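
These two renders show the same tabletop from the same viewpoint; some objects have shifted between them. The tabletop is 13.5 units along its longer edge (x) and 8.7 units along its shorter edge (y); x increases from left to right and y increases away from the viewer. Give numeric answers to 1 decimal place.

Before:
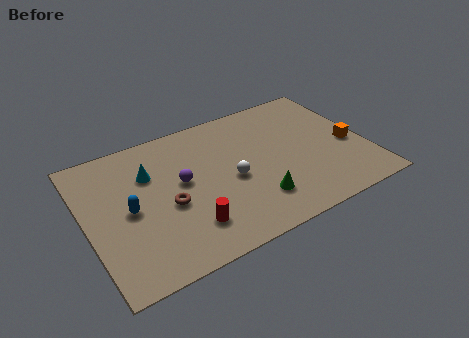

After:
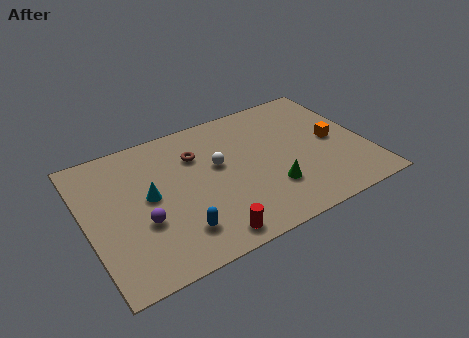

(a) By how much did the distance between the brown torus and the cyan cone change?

+0.6

They were about 2.4 units apart before and 3.0 after — 0.6 units further apart.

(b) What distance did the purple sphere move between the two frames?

2.6

The purple sphere was near (4.6, 4.8) before and (2.5, 3.2) after, so it travelled √(2.1² + 1.6²) ≈ 2.6 units.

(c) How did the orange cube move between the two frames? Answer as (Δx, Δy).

(-0.7, 0.6)

From the two frames, the orange cube sits at roughly (12.7, 3.7) before and (12.0, 4.3) after.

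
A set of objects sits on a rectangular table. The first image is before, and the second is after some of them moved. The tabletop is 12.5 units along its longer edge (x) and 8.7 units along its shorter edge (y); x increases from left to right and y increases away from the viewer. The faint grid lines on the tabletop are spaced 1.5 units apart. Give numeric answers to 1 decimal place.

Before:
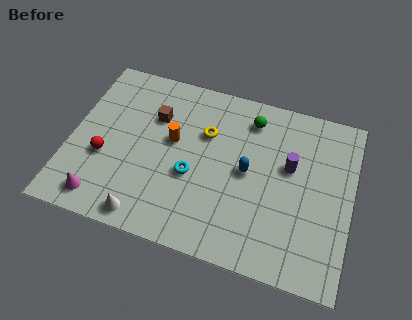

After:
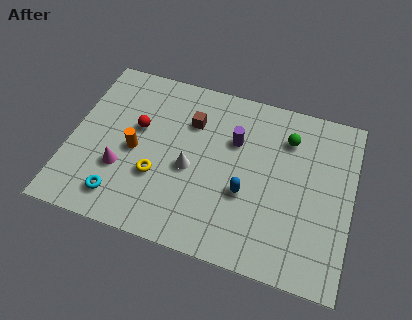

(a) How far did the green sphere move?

1.8

The green sphere was near (7.8, 7.1) before and (9.5, 6.6) after, so it travelled √(1.7² + 0.5²) ≈ 1.8 units.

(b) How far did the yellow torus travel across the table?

3.4

From (5.9, 5.8) to (4.0, 3.0), the yellow torus covered √(1.9² + 2.8²) ≈ 3.4 units.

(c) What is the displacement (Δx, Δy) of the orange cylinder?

(-1.6, -1.0)

The orange cylinder started near (4.5, 5.0) and ended near (2.9, 4.0).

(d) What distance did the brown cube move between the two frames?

1.6

The brown cube moved from about (3.6, 6.0) to (5.2, 6.2), a distance of √(1.6² + 0.2²) ≈ 1.6.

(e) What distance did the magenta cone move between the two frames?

1.8

The magenta cone was near (1.7, 1.2) before and (2.4, 2.9) after, so it travelled √(0.7² + 1.7²) ≈ 1.8 units.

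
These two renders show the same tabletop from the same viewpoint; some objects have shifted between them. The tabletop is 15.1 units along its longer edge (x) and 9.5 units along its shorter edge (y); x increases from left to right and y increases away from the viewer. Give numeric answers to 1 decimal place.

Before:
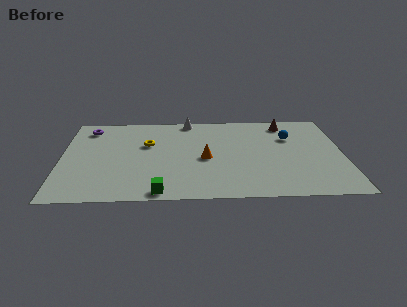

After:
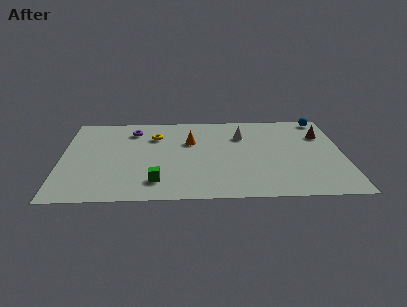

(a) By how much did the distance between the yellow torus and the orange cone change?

-1.5

The distance was about 3.5 in the first image and 2.0 in the second, so they moved 1.5 units closer together.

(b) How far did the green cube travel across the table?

1.1

From (5.3, 0.8) to (5.1, 1.9), the green cube covered √(0.2² + 1.1²) ≈ 1.1 units.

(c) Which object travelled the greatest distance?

the white cone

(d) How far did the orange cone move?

2.1

The orange cone moved from about (7.7, 4.3) to (6.9, 6.2), a distance of √(0.8² + 1.9²) ≈ 2.1.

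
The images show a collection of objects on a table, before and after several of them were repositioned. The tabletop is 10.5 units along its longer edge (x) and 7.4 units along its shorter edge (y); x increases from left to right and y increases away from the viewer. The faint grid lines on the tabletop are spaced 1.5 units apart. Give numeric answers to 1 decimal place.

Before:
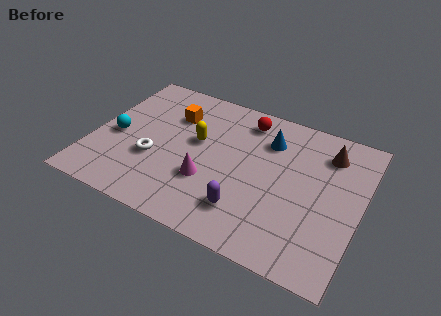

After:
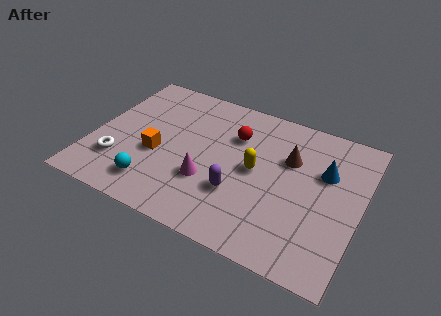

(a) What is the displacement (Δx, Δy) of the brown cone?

(-1.4, -0.9)

From the two frames, the brown cone sits at roughly (9.0, 5.8) before and (7.6, 4.9) after.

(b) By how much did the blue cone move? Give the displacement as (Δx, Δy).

(2.3, -0.7)

The blue cone was at about (6.7, 5.5) and moved to about (9.0, 4.8).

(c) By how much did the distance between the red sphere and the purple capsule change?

-1.7

Before: roughly 4.5 units apart; after: 2.8. That's 1.7 units closer together.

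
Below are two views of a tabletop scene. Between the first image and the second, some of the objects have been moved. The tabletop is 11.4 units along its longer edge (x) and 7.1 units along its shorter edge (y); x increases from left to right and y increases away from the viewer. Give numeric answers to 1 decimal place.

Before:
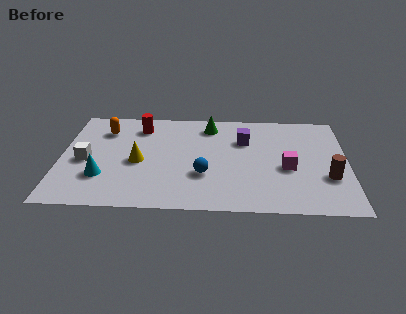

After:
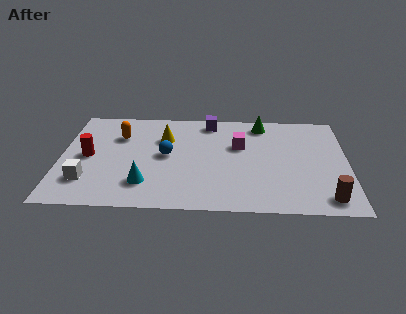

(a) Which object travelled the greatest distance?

the red cylinder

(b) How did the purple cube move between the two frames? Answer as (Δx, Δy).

(-1.4, 1.3)

The purple cube was at about (7.3, 4.9) and moved to about (5.9, 6.2).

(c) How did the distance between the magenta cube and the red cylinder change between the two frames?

-0.4

They were about 6.5 units apart before and 6.1 after — 0.4 units closer together.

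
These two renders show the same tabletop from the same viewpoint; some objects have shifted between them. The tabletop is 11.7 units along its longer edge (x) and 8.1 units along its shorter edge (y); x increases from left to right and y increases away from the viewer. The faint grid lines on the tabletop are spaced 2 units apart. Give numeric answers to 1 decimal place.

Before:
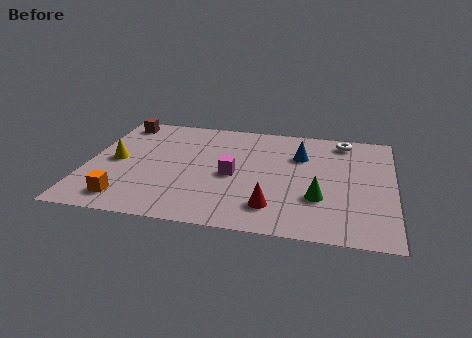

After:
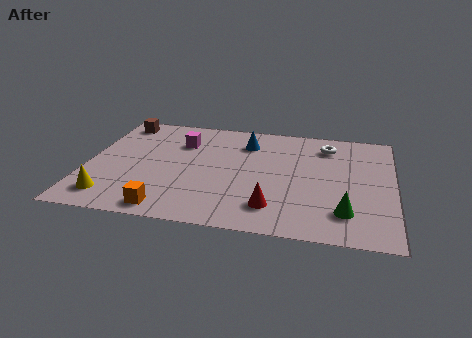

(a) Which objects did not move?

the red cone and the brown cube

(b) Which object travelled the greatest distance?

the magenta cube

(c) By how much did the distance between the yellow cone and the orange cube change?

-0.5

The distance was about 2.8 in the first image and 2.3 in the second, so they moved 0.5 units closer together.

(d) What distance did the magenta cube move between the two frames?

3.0

The magenta cube moved from about (5.6, 3.7) to (3.5, 5.8), a distance of √(2.1² + 2.1²) ≈ 3.0.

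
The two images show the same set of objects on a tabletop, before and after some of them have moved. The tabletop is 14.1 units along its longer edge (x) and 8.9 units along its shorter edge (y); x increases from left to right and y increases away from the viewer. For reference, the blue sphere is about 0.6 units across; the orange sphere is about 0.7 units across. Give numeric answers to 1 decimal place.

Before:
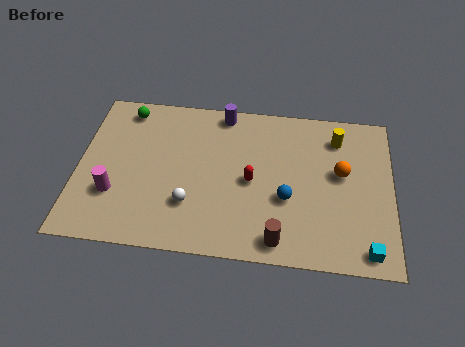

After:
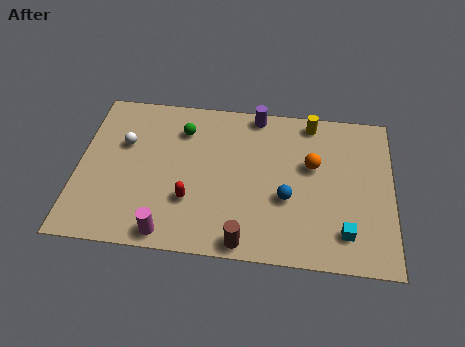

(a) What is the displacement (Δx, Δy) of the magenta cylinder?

(2.5, -1.9)

From the two frames, the magenta cylinder sits at roughly (1.7, 2.8) before and (4.2, 0.9) after.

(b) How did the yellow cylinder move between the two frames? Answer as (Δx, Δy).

(-1.2, 0.8)

The yellow cylinder started near (11.6, 7.1) and ended near (10.4, 7.9).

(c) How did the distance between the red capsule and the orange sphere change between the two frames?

+1.9

The distance was about 4.1 in the first image and 6.0 in the second, so they moved 1.9 units further apart.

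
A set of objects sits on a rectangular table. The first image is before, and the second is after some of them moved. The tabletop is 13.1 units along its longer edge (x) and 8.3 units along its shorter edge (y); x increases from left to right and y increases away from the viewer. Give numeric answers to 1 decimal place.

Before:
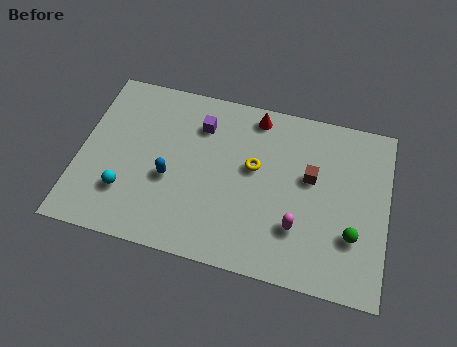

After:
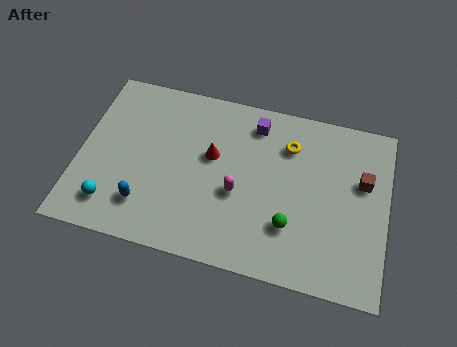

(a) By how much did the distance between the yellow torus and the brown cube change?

+1.0

The distance was about 2.4 in the first image and 3.4 in the second, so they moved 1.0 units further apart.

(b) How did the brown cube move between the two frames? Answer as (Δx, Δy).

(2.2, 0.3)

The brown cube was at about (9.8, 4.9) and moved to about (12.0, 5.2).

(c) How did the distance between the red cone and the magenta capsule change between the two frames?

-3.4

The distance was about 5.3 in the first image and 1.9 in the second, so they moved 3.4 units closer together.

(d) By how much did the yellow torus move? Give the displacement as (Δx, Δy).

(1.4, 1.4)

The yellow torus started near (7.4, 4.8) and ended near (8.8, 6.2).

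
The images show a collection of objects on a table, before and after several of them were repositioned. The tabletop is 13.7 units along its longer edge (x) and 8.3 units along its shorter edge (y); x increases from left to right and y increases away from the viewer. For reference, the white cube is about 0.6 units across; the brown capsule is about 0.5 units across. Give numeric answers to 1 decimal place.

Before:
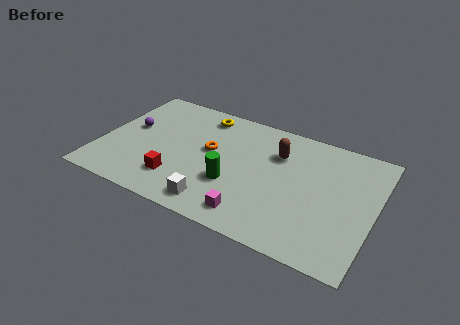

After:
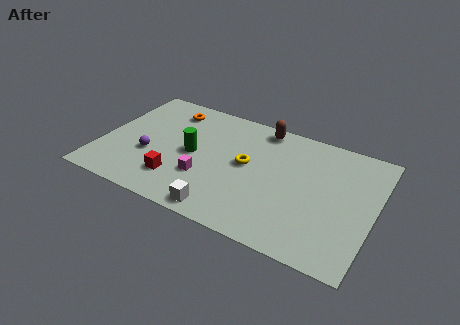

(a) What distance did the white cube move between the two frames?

0.5

The white cube was near (6.2, 1.2) before and (6.6, 0.9) after, so it travelled √(0.4² + 0.3²) ≈ 0.5 units.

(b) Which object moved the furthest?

the yellow torus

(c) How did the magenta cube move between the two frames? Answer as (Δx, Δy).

(-2.6, 1.4)

From the two frames, the magenta cube sits at roughly (8.0, 1.3) before and (5.4, 2.7) after.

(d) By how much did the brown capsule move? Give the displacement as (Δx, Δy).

(-1.0, 1.5)

The brown capsule was at about (8.7, 5.9) and moved to about (7.7, 7.4).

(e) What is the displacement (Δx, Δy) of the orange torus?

(-2.4, 2.1)

The orange torus was at about (5.4, 4.7) and moved to about (3.0, 6.8).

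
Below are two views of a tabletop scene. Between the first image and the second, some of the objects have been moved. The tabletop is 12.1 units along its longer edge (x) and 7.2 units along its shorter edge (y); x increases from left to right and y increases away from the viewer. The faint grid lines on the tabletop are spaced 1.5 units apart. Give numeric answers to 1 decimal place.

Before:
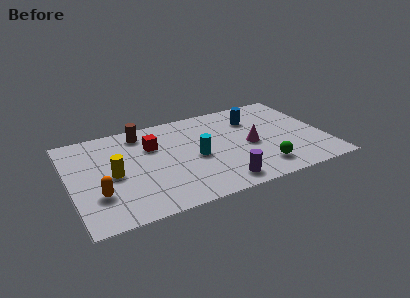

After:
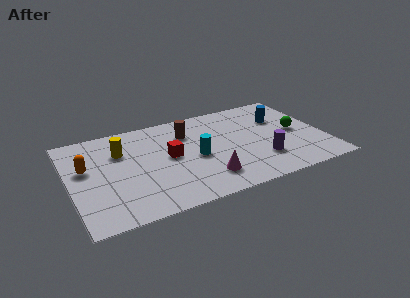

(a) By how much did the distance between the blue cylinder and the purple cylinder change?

-1.6

The distance was about 4.8 in the first image and 3.2 in the second, so they moved 1.6 units closer together.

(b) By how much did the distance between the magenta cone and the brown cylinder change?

-1.9

They were about 5.6 units apart before and 3.7 after — 1.9 units closer together.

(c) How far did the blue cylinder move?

1.4

From (8.9, 5.3) to (10.2, 4.9), the blue cylinder covered √(1.3² + 0.4²) ≈ 1.4 units.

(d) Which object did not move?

the cyan cylinder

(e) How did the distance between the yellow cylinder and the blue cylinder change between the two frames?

+0.5

They were about 7.2 units apart before and 7.7 after — 0.5 units further apart.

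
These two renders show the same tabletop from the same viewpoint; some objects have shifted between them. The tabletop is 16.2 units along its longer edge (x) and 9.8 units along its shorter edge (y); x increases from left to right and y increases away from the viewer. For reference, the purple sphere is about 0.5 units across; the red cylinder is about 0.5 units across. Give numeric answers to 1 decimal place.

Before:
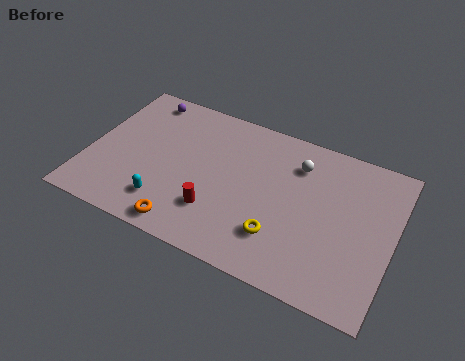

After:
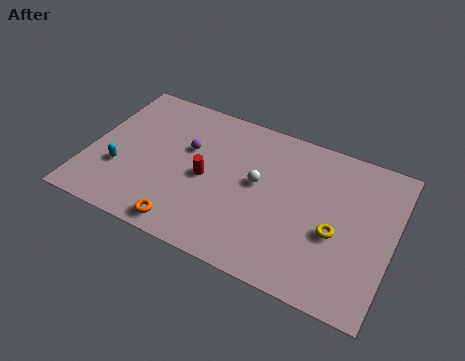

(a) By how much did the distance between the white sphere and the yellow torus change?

-0.4

The distance was about 4.9 in the first image and 4.5 in the second, so they moved 0.4 units closer together.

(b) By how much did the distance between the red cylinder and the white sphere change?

-3.3

The distance was about 6.1 in the first image and 2.8 in the second, so they moved 3.3 units closer together.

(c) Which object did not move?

the orange torus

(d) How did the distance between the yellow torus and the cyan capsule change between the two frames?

+5.5

The distance was about 6.0 in the first image and 11.5 in the second, so they moved 5.5 units further apart.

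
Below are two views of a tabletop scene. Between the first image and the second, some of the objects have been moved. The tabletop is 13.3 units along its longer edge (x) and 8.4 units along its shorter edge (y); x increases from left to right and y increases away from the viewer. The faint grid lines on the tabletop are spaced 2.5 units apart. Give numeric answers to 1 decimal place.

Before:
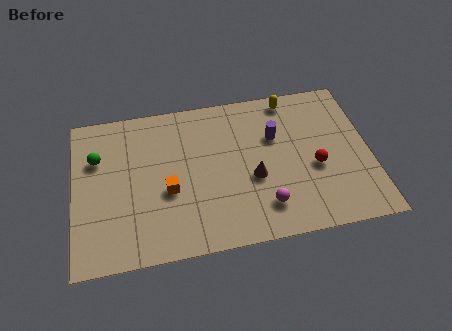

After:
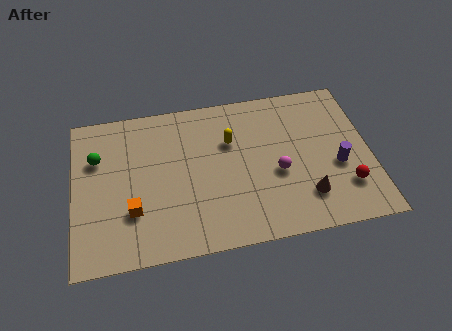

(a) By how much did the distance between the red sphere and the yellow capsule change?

+1.9

They were about 4.1 units apart before and 6.0 after — 1.9 units further apart.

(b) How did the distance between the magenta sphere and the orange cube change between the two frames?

+2.1

They were about 4.5 units apart before and 6.6 after — 2.1 units further apart.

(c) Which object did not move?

the green sphere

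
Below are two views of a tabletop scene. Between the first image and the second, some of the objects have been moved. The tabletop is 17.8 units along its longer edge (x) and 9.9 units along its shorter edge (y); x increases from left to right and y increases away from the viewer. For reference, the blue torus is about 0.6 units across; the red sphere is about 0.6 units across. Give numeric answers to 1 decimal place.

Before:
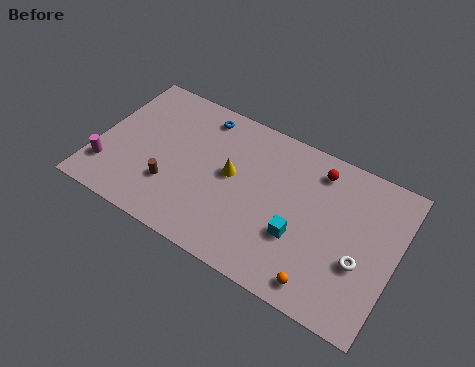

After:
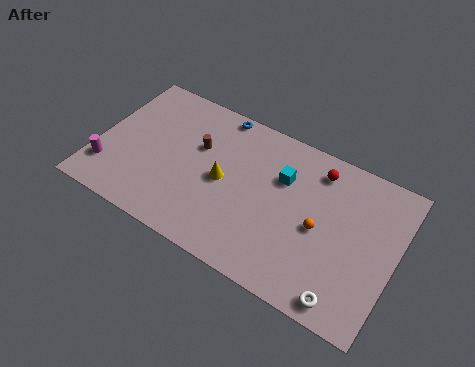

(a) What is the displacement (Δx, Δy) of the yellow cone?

(-0.4, -0.6)

The yellow cone was at about (8.0, 5.4) and moved to about (7.6, 4.8).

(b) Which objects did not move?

the red sphere and the magenta cylinder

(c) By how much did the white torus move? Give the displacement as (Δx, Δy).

(-0.5, -2.6)

The white torus was at about (15.9, 3.7) and moved to about (15.4, 1.1).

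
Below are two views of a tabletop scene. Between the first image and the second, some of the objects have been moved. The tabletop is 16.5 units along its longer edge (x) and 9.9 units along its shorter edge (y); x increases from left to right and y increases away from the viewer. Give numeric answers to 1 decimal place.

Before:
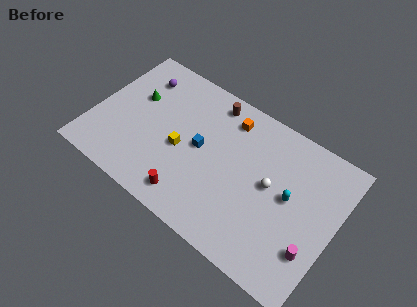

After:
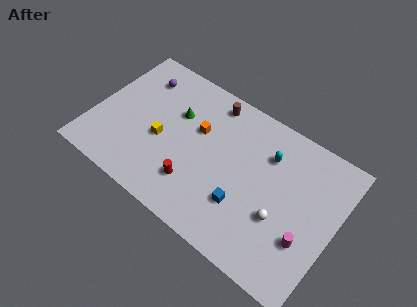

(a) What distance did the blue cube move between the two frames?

4.0

From (7.3, 5.1) to (10.7, 3.0), the blue cube covered √(3.4² + 2.1²) ≈ 4.0 units.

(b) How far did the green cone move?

2.8

The green cone was near (2.5, 6.2) before and (5.3, 6.5) after, so it travelled √(2.8² + 0.3²) ≈ 2.8 units.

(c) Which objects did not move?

the brown cylinder and the purple sphere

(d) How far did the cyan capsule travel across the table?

2.6

The cyan capsule was near (13.4, 5.3) before and (11.6, 7.2) after, so it travelled √(1.8² + 1.9²) ≈ 2.6 units.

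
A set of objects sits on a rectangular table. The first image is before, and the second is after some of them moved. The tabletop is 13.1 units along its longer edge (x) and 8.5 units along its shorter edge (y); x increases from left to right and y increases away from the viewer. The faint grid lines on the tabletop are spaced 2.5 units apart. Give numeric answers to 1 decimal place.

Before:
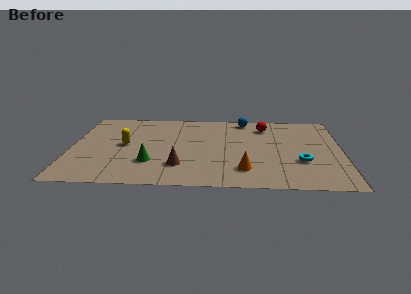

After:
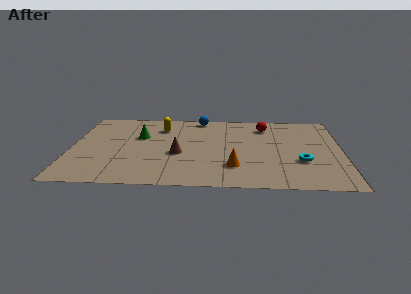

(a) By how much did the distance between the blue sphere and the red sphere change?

+2.0

They were about 1.3 units apart before and 3.3 after — 2.0 units further apart.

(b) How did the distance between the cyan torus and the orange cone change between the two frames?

+0.4

The distance was about 2.9 in the first image and 3.3 in the second, so they moved 0.4 units further apart.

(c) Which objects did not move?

the cyan torus and the red sphere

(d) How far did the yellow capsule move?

2.7

The yellow capsule was near (2.6, 4.4) before and (4.3, 6.5) after, so it travelled √(1.7² + 2.1²) ≈ 2.7 units.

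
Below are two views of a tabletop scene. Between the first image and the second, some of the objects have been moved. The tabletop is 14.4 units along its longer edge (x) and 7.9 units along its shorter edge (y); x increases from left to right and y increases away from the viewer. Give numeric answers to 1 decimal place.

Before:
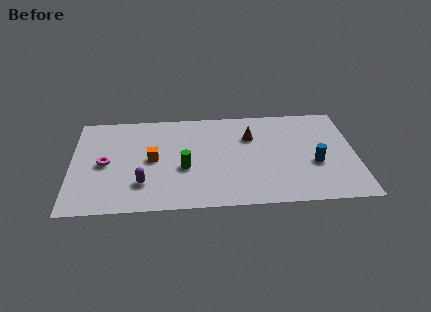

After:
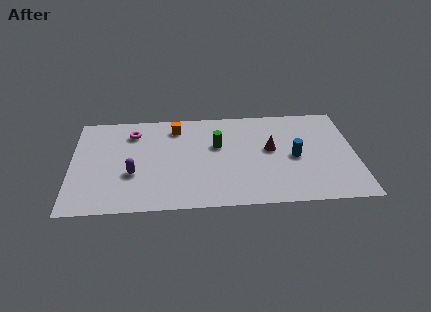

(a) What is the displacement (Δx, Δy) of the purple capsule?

(-0.5, 0.8)

The purple capsule was at about (3.6, 2.1) and moved to about (3.1, 2.9).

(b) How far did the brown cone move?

1.5

From (9.1, 5.5) to (10.1, 4.4), the brown cone covered √(1.0² + 1.1²) ≈ 1.5 units.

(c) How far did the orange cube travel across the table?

2.8

The orange cube moved from about (4.1, 4.0) to (5.3, 6.5), a distance of √(1.2² + 2.5²) ≈ 2.8.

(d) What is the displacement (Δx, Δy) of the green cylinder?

(1.7, 1.7)

The green cylinder started near (5.7, 3.2) and ended near (7.4, 4.9).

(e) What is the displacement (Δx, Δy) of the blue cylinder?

(-1.0, 0.6)

The blue cylinder started near (12.3, 3.1) and ended near (11.3, 3.7).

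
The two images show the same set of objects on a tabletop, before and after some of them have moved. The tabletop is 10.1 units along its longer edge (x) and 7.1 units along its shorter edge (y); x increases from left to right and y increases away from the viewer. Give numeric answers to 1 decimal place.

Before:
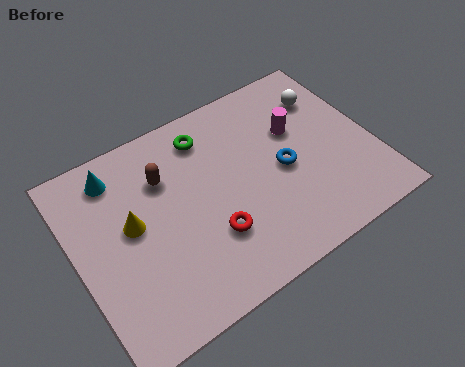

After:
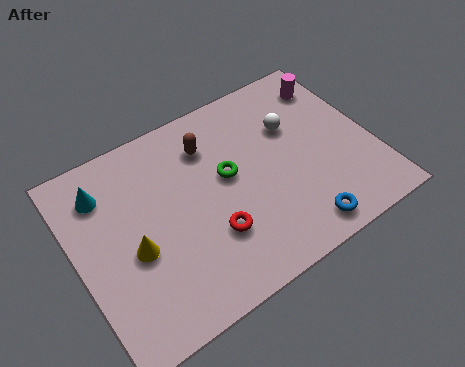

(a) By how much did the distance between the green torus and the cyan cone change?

+1.2

Before: roughly 3.1 units apart; after: 4.3. That's 1.2 units further apart.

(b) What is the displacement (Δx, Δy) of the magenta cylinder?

(1.5, 1.2)

The magenta cylinder started near (7.7, 4.5) and ended near (9.2, 5.7).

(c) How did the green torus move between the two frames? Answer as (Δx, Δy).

(0.4, -1.8)

The green torus started near (4.8, 5.8) and ended near (5.2, 4.0).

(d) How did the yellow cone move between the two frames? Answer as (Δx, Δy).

(-0.1, -0.9)

From the two frames, the yellow cone sits at roughly (1.9, 3.9) before and (1.8, 3.0) after.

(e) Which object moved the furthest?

the blue torus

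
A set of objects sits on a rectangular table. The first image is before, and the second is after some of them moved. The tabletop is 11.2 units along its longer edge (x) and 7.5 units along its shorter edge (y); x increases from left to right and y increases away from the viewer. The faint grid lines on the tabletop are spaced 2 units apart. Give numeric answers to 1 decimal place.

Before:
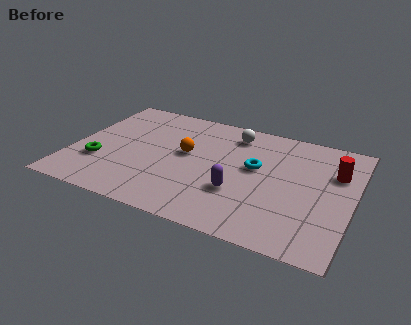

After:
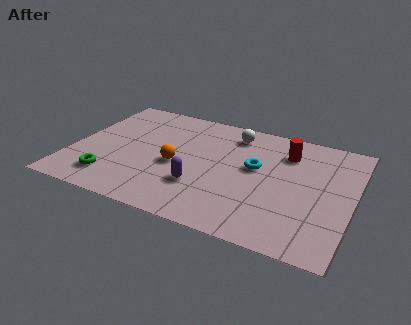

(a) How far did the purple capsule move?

1.5

The purple capsule was near (6.8, 2.5) before and (5.3, 2.3) after, so it travelled √(1.5² + 0.2²) ≈ 1.5 units.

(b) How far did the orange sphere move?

0.9

The orange sphere was near (4.5, 4.2) before and (4.2, 3.3) after, so it travelled √(0.3² + 0.9²) ≈ 0.9 units.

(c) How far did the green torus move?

1.1

From (1.2, 2.4) to (1.8, 1.5), the green torus covered √(0.6² + 0.9²) ≈ 1.1 units.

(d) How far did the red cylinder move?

2.1

From (10.4, 5.1) to (8.4, 5.7), the red cylinder covered √(2.0² + 0.6²) ≈ 2.1 units.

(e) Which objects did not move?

the white sphere and the cyan torus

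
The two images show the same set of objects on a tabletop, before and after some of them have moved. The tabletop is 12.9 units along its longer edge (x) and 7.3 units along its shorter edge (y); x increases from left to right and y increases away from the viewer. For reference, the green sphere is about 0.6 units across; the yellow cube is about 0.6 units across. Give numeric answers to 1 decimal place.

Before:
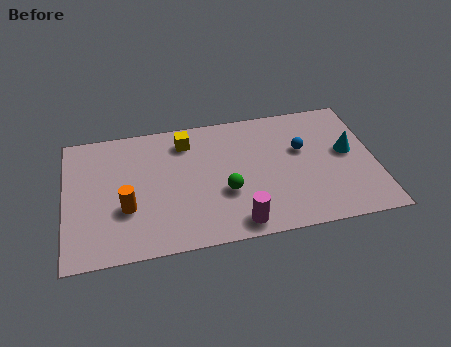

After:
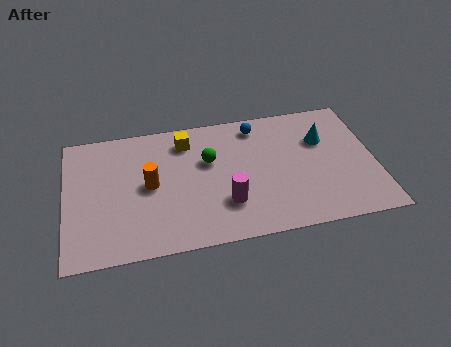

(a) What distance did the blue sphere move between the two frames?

2.5

From (9.9, 4.5) to (8.1, 6.2), the blue sphere covered √(1.8² + 1.7²) ≈ 2.5 units.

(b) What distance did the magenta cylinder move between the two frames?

1.3

The magenta cylinder was near (7.0, 0.9) before and (6.6, 2.1) after, so it travelled √(0.4² + 1.2²) ≈ 1.3 units.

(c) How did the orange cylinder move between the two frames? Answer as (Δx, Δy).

(1.0, 1.1)

The orange cylinder was at about (2.5, 2.6) and moved to about (3.5, 3.7).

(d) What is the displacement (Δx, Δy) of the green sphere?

(-0.6, 1.9)

The green sphere started near (6.6, 2.7) and ended near (6.0, 4.6).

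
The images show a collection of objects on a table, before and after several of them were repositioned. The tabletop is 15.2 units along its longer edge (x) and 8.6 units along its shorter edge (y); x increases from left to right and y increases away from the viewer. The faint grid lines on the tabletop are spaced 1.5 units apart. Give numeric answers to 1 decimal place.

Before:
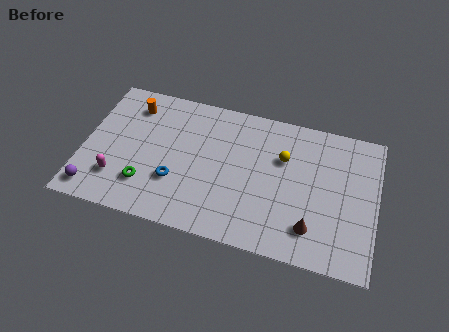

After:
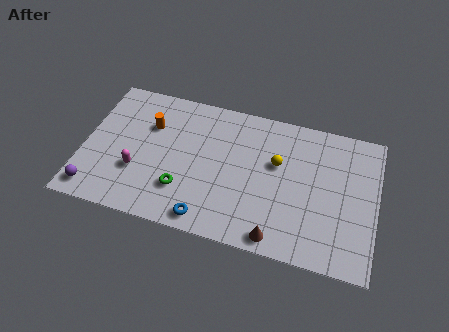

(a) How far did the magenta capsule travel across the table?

1.2

From (1.9, 2.2) to (2.9, 2.9), the magenta capsule covered √(1.0² + 0.7²) ≈ 1.2 units.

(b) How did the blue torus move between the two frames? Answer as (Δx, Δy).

(1.8, -1.8)

The blue torus was at about (4.9, 2.8) and moved to about (6.7, 1.0).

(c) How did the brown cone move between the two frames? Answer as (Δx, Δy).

(-1.7, -1.0)

From the two frames, the brown cone sits at roughly (12.0, 1.9) before and (10.3, 0.9) after.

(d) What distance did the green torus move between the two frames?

1.9

From (3.4, 2.2) to (5.3, 2.4), the green torus covered √(1.9² + 0.2²) ≈ 1.9 units.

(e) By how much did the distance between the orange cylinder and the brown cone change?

-2.3

They were about 10.9 units apart before and 8.6 after — 2.3 units closer together.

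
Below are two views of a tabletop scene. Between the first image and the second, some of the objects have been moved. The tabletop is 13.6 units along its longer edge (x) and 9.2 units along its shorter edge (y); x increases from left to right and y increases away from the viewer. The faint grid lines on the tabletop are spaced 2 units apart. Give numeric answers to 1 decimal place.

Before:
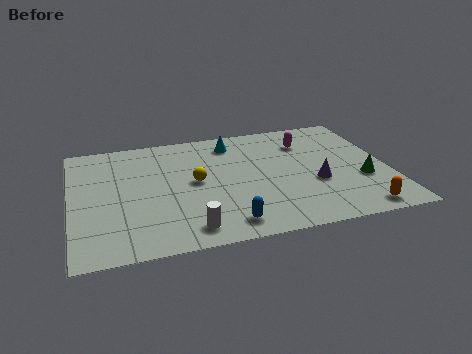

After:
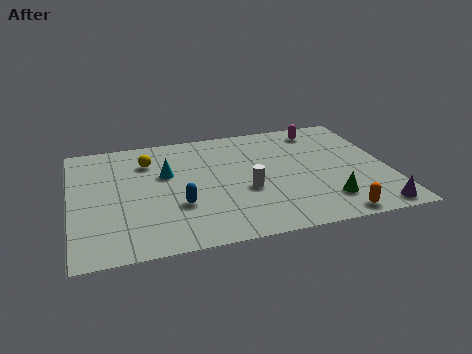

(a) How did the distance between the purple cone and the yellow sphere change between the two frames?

+5.7

The distance was about 5.3 in the first image and 11.0 in the second, so they moved 5.7 units further apart.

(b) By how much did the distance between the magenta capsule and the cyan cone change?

+3.9

Before: roughly 3.3 units apart; after: 7.2. That's 3.9 units further apart.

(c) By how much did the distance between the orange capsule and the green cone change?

-1.1

They were about 2.3 units apart before and 1.2 after — 1.1 units closer together.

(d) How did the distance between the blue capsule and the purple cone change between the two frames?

+3.8

Before: roughly 4.6 units apart; after: 8.4. That's 3.8 units further apart.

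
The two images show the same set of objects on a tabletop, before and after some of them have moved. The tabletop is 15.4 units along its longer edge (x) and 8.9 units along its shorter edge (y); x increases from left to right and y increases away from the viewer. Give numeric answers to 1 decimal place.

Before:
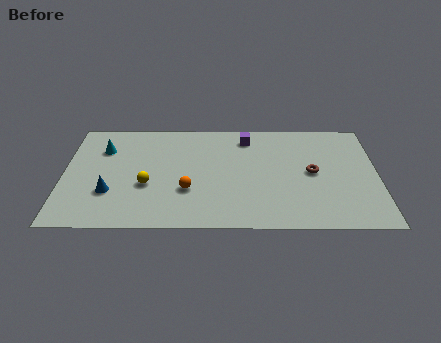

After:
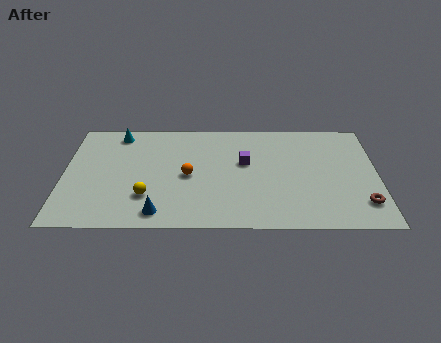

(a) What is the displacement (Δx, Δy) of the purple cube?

(-0.1, -2.1)

From the two frames, the purple cube sits at roughly (9.0, 7.4) before and (8.9, 5.3) after.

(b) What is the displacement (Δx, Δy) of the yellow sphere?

(0.0, -0.9)

The yellow sphere was at about (4.1, 3.4) and moved to about (4.1, 2.5).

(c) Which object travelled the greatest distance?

the brown torus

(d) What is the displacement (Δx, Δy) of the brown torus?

(2.4, -2.5)

The brown torus was at about (12.2, 4.5) and moved to about (14.6, 2.0).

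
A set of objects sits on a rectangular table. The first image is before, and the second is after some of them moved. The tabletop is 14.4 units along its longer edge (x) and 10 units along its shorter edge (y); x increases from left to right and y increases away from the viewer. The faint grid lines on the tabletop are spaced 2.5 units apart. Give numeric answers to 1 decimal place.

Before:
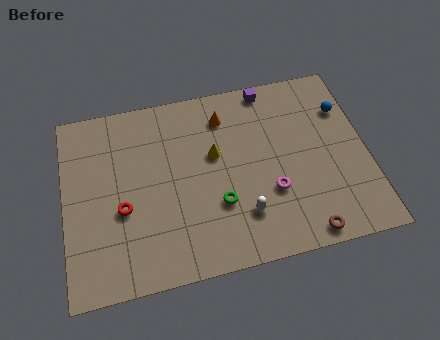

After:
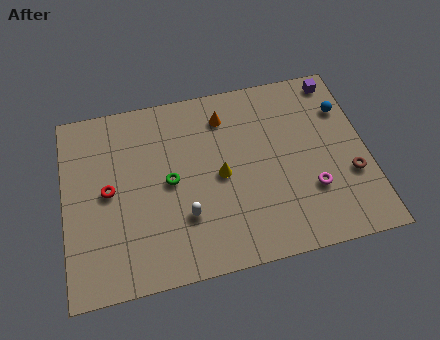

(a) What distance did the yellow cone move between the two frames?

1.2

The yellow cone moved from about (7.2, 6.0) to (7.4, 4.8), a distance of √(0.2² + 1.2²) ≈ 1.2.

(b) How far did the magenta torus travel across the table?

1.9

From (9.7, 3.4) to (11.6, 3.1), the magenta torus covered √(1.9² + 0.3²) ≈ 1.9 units.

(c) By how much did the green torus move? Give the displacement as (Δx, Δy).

(-2.2, 1.7)

The green torus was at about (7.2, 3.3) and moved to about (5.0, 5.0).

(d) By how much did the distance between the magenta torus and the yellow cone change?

+0.9

Before: roughly 3.6 units apart; after: 4.5. That's 0.9 units further apart.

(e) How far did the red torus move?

1.3

The red torus was near (2.7, 4.0) before and (2.1, 5.1) after, so it travelled √(0.6² + 1.1²) ≈ 1.3 units.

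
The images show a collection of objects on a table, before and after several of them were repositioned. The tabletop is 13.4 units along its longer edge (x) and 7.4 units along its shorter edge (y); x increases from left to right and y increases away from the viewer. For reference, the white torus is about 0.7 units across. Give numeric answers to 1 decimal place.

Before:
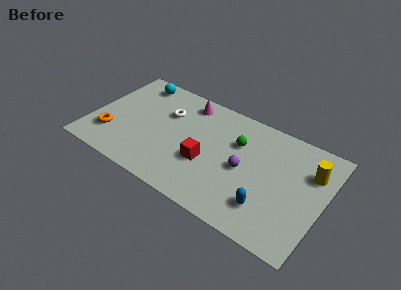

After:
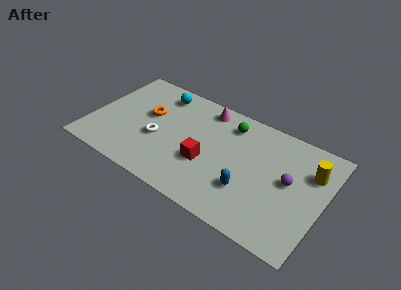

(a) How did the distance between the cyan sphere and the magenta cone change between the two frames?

-0.4

They were about 3.1 units apart before and 2.7 after — 0.4 units closer together.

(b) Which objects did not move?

the yellow cylinder and the red cube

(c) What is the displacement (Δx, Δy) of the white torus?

(-0.2, -2.0)

The white torus was at about (4.1, 5.0) and moved to about (3.9, 3.0).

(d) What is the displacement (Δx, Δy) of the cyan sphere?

(1.5, -0.2)

The cyan sphere started near (2.0, 6.4) and ended near (3.5, 6.2).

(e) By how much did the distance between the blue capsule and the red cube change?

-1.3

They were about 3.8 units apart before and 2.5 after — 1.3 units closer together.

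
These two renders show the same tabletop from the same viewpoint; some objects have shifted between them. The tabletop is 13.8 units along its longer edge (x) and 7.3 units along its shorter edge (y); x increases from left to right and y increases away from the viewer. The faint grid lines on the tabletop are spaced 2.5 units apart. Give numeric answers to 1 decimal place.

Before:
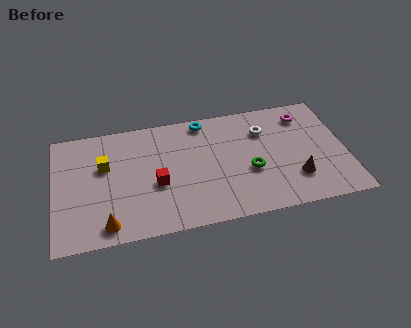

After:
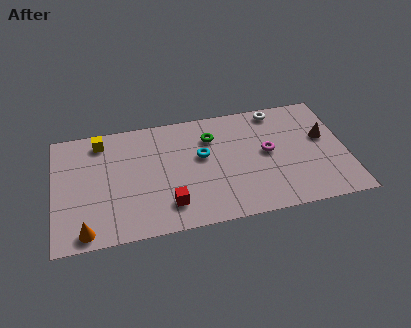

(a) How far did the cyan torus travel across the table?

2.2

The cyan torus was near (7.2, 6.5) before and (7.0, 4.3) after, so it travelled √(0.2² + 2.2²) ≈ 2.2 units.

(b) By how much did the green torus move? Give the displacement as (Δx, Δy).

(-1.7, 2.5)

From the two frames, the green torus sits at roughly (9.2, 2.9) before and (7.5, 5.4) after.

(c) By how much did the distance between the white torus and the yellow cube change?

+0.8

Before: roughly 7.6 units apart; after: 8.4. That's 0.8 units further apart.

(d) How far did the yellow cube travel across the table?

1.6

The yellow cube moved from about (2.4, 4.6) to (2.3, 6.2), a distance of √(0.1² + 1.6²) ≈ 1.6.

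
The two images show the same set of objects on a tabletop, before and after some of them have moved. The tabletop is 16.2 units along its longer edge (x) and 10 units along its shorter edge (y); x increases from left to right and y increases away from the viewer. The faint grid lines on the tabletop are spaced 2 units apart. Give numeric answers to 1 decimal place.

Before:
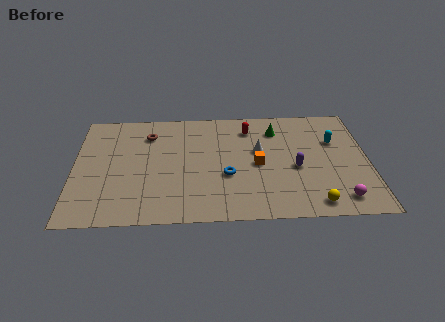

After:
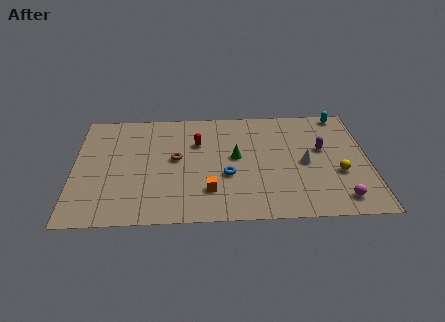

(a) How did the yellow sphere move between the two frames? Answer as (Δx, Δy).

(1.4, 2.5)

From the two frames, the yellow sphere sits at roughly (13.1, 1.2) before and (14.5, 3.7) after.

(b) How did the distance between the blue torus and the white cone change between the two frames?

+1.6

The distance was about 2.8 in the first image and 4.4 in the second, so they moved 1.6 units further apart.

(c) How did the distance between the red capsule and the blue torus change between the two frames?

-1.0

They were about 4.4 units apart before and 3.4 after — 1.0 units closer together.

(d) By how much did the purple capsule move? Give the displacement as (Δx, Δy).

(1.5, 1.6)

The purple capsule was at about (12.2, 4.3) and moved to about (13.7, 5.9).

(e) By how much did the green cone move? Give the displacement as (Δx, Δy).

(-2.3, -2.4)

The green cone started near (11.2, 7.8) and ended near (8.9, 5.4).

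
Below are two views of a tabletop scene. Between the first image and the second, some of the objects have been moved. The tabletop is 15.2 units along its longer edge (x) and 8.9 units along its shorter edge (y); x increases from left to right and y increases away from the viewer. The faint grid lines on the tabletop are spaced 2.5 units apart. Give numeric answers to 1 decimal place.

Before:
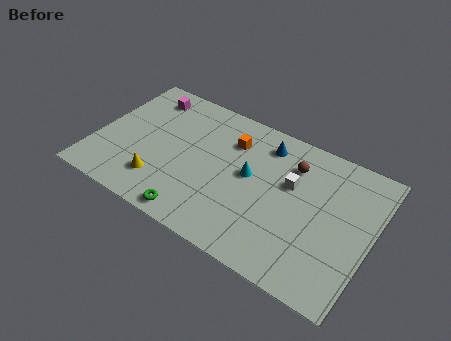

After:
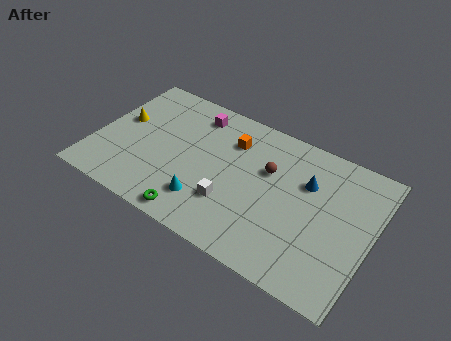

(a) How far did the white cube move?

4.0

The white cube was near (10.7, 5.5) before and (7.8, 2.7) after, so it travelled √(2.9² + 2.8²) ≈ 4.0 units.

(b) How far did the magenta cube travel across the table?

2.8

From (2.2, 7.4) to (5.0, 7.4), the magenta cube covered √(2.8² + 0.0²) ≈ 2.8 units.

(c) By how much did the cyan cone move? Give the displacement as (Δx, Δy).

(-2.0, -2.8)

The cyan cone was at about (8.5, 4.9) and moved to about (6.5, 2.1).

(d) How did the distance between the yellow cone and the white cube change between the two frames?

-0.6

They were about 7.6 units apart before and 7.0 after — 0.6 units closer together.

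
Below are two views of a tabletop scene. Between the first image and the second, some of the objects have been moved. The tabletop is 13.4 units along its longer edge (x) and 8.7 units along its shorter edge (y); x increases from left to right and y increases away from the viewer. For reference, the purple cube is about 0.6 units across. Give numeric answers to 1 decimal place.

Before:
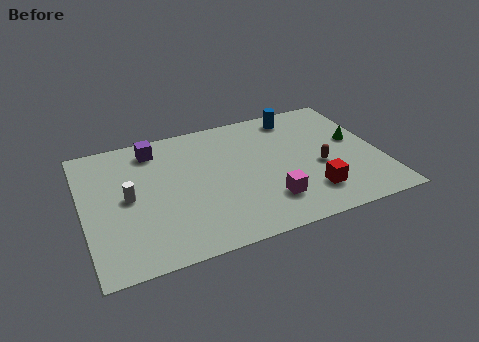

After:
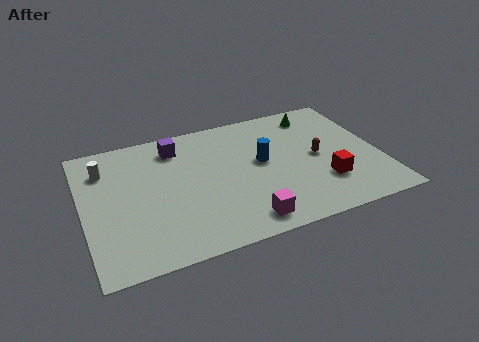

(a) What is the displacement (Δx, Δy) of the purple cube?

(1.0, -0.2)

The purple cube was at about (3.4, 7.3) and moved to about (4.4, 7.1).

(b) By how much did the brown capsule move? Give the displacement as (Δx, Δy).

(0.0, 0.7)

From the two frames, the brown capsule sits at roughly (10.6, 3.6) before and (10.6, 4.3) after.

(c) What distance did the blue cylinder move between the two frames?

3.3

From (10.0, 7.5) to (8.1, 4.8), the blue cylinder covered √(1.9² + 2.7²) ≈ 3.3 units.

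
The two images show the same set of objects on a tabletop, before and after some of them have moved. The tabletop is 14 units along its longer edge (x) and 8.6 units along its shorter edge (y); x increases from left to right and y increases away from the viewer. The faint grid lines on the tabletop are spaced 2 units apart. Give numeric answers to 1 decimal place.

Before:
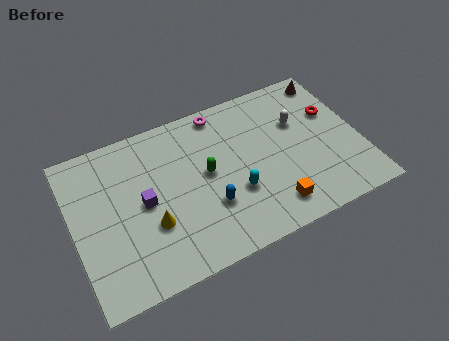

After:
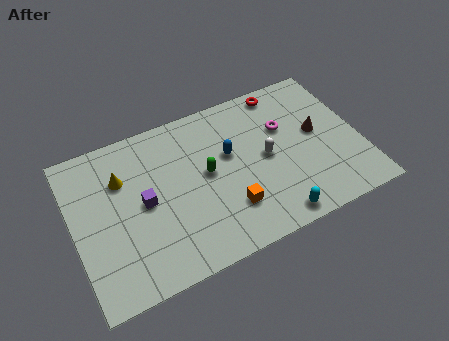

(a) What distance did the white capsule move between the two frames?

2.2

The white capsule was near (11.2, 5.6) before and (9.4, 4.3) after, so it travelled √(1.8² + 1.3²) ≈ 2.2 units.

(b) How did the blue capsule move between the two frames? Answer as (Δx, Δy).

(1.3, 2.4)

The blue capsule started near (6.4, 2.8) and ended near (7.7, 5.2).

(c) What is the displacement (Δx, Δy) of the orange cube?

(-2.0, 0.8)

The orange cube was at about (9.3, 1.5) and moved to about (7.3, 2.3).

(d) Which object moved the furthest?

the magenta torus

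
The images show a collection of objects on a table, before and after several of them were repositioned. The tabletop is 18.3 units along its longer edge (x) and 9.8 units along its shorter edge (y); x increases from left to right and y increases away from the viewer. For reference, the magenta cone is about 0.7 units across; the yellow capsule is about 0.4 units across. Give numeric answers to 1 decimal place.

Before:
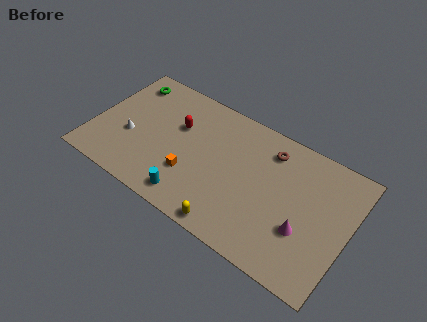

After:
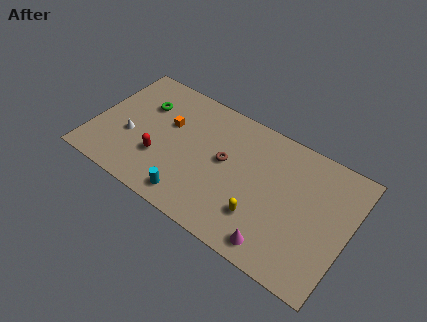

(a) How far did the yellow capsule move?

2.5

The yellow capsule moved from about (10.6, 0.9) to (12.4, 2.7), a distance of √(1.8² + 1.8²) ≈ 2.5.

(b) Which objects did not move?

the cyan cylinder and the white cone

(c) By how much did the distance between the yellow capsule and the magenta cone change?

-3.4

They were about 5.4 units apart before and 2.0 after — 3.4 units closer together.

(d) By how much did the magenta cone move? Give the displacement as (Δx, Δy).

(-1.6, -2.1)

The magenta cone started near (15.4, 3.4) and ended near (13.8, 1.3).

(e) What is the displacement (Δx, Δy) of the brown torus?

(-2.9, -2.5)

From the two frames, the brown torus sits at roughly (12.3, 7.9) before and (9.4, 5.4) after.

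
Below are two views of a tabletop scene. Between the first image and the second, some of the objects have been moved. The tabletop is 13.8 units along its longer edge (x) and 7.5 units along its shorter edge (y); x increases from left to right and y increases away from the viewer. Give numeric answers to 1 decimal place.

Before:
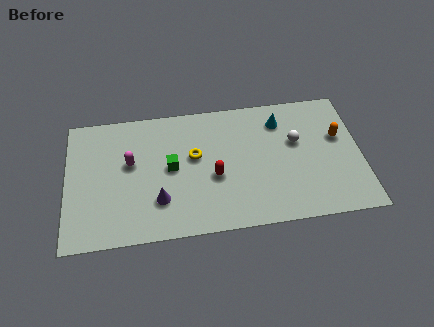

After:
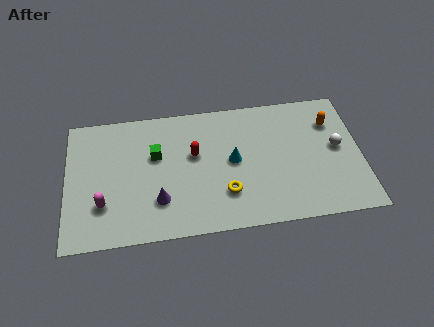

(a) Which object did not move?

the purple cone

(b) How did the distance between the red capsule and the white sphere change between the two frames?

+2.5

The distance was about 4.2 in the first image and 6.7 in the second, so they moved 2.5 units further apart.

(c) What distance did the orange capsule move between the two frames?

0.9

From (12.8, 4.6) to (12.5, 5.5), the orange capsule covered √(0.3² + 0.9²) ≈ 0.9 units.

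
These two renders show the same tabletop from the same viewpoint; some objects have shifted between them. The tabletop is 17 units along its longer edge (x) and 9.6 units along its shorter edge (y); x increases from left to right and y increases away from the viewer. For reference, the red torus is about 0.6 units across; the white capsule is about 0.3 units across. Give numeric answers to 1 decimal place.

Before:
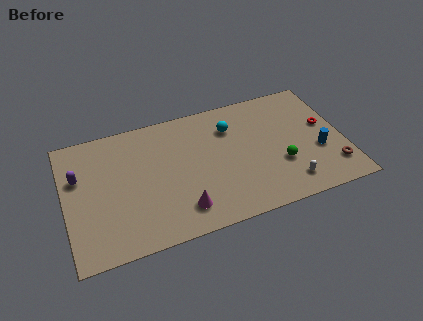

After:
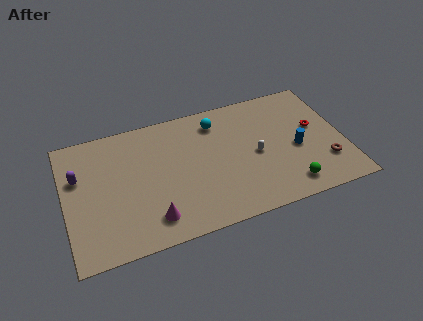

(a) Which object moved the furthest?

the white capsule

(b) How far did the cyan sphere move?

1.1

The cyan sphere moved from about (10.3, 7.1) to (9.5, 7.8), a distance of √(0.8² + 0.7²) ≈ 1.1.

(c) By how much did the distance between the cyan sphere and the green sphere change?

+2.7

Before: roughly 4.7 units apart; after: 7.4. That's 2.7 units further apart.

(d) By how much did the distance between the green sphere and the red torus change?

+0.8

Before: roughly 3.7 units apart; after: 4.5. That's 0.8 units further apart.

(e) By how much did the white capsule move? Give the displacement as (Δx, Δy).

(-1.7, 2.8)

The white capsule was at about (13.3, 1.7) and moved to about (11.6, 4.5).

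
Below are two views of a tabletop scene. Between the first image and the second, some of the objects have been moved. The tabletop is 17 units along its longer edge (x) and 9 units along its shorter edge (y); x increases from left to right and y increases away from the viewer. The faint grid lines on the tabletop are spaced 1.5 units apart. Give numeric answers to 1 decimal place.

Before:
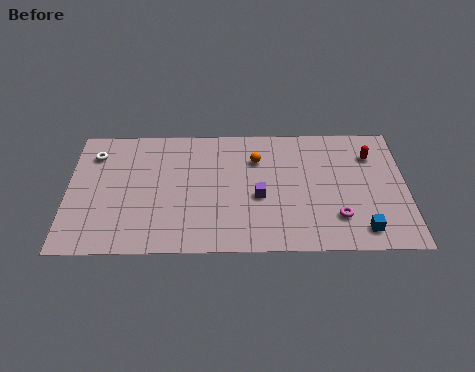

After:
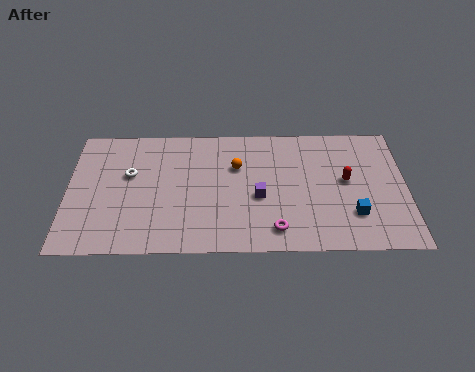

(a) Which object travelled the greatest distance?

the magenta torus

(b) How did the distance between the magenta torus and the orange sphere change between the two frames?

-0.9

Before: roughly 5.8 units apart; after: 4.9. That's 0.9 units closer together.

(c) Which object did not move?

the purple cube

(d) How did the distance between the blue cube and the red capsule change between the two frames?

-2.9

The distance was about 5.3 in the first image and 2.4 in the second, so they moved 2.9 units closer together.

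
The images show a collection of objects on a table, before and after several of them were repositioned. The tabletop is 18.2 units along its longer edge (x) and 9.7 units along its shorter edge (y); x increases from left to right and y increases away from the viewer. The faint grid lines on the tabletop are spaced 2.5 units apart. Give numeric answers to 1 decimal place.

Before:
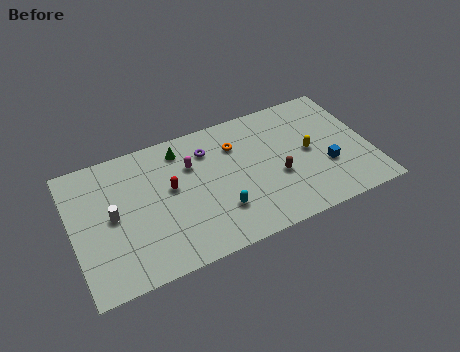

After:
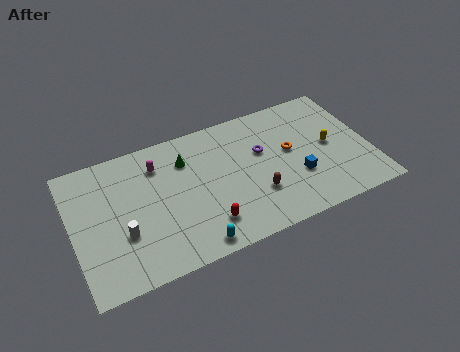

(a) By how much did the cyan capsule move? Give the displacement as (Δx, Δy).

(-1.8, -1.7)

The cyan capsule started near (8.7, 2.7) and ended near (6.9, 1.0).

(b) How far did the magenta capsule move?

2.2

From (7.4, 6.7) to (5.4, 7.5), the magenta capsule covered √(2.0² + 0.8²) ≈ 2.2 units.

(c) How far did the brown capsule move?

1.6

The brown capsule moved from about (12.4, 3.8) to (11.0, 3.0), a distance of √(1.4² + 0.8²) ≈ 1.6.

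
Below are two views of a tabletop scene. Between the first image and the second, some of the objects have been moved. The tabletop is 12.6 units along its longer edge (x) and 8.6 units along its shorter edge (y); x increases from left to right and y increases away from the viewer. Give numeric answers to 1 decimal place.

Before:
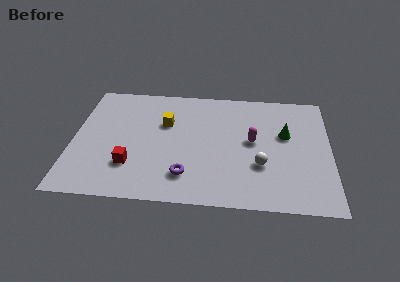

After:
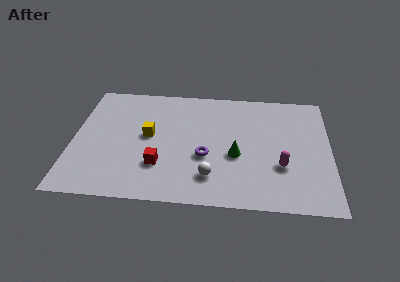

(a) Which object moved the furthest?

the green cone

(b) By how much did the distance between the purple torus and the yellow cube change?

-0.8

They were about 3.9 units apart before and 3.1 after — 0.8 units closer together.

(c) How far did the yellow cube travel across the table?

1.3

From (4.5, 5.6) to (3.7, 4.6), the yellow cube covered √(0.8² + 1.0²) ≈ 1.3 units.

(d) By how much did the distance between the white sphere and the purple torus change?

-2.3

Before: roughly 3.7 units apart; after: 1.4. That's 2.3 units closer together.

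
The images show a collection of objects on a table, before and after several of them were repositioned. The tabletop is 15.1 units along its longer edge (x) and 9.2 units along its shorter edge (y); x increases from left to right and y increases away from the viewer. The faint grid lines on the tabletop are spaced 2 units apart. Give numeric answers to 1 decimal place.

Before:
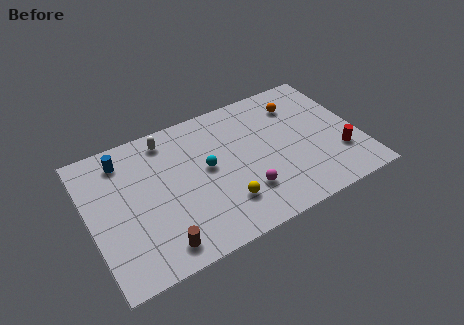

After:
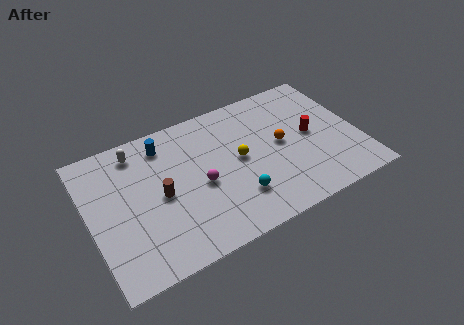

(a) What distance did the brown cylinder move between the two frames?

3.1

From (3.4, 1.3) to (3.9, 4.4), the brown cylinder covered √(0.5² + 3.1²) ≈ 3.1 units.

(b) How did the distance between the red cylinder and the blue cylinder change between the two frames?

-4.1

Before: roughly 12.6 units apart; after: 8.5. That's 4.1 units closer together.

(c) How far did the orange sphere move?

2.6

The orange sphere was near (12.1, 7.1) before and (10.8, 4.8) after, so it travelled √(1.3² + 2.3²) ≈ 2.6 units.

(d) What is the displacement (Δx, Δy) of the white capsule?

(-1.7, -0.1)

From the two frames, the white capsule sits at roughly (4.7, 7.9) before and (3.0, 7.8) after.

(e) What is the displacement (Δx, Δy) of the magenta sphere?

(-2.3, 1.6)

The magenta sphere was at about (8.4, 2.5) and moved to about (6.1, 4.1).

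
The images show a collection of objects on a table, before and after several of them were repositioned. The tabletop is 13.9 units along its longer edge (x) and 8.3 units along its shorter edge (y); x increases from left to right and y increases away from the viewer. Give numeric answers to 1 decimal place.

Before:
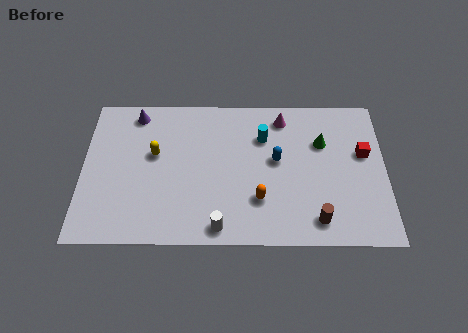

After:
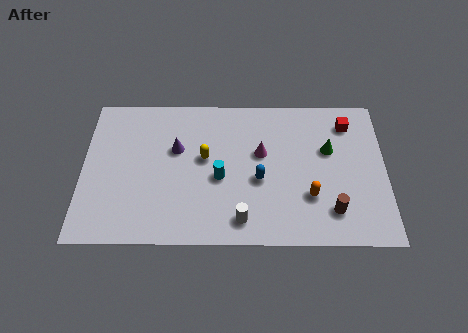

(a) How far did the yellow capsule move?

2.3

The yellow capsule was near (3.3, 4.9) before and (5.6, 4.7) after, so it travelled √(2.3² + 0.2²) ≈ 2.3 units.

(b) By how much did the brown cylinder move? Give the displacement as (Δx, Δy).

(0.7, 0.5)

From the two frames, the brown cylinder sits at roughly (10.7, 1.3) before and (11.4, 1.8) after.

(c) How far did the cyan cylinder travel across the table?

3.0

The cyan cylinder moved from about (8.3, 5.9) to (6.3, 3.6), a distance of √(2.0² + 2.3²) ≈ 3.0.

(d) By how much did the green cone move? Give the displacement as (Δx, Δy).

(0.3, -0.4)

The green cone was at about (11.0, 5.6) and moved to about (11.3, 5.2).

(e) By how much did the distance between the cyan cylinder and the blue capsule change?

+0.4

They were about 1.4 units apart before and 1.8 after — 0.4 units further apart.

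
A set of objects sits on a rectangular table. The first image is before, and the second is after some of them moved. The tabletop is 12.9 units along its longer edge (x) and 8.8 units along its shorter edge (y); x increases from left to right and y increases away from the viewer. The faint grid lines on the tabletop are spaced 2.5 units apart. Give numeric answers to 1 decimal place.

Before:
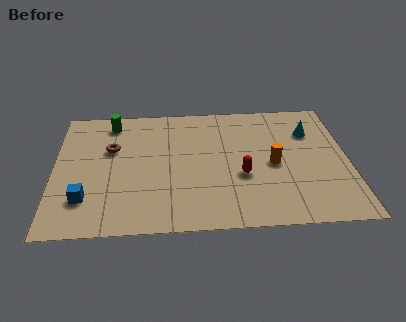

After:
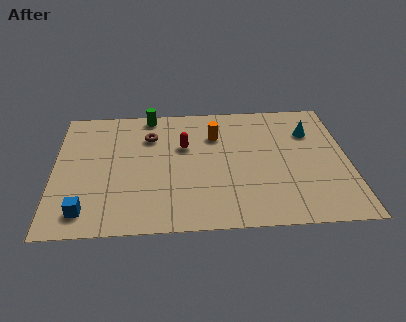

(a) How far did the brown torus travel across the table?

1.9

From (2.5, 5.6) to (4.2, 6.4), the brown torus covered √(1.7² + 0.8²) ≈ 1.9 units.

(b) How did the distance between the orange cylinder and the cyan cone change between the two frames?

+1.4

The distance was about 2.8 in the first image and 4.2 in the second, so they moved 1.4 units further apart.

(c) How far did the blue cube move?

0.8

The blue cube was near (1.4, 2.2) before and (1.4, 1.4) after, so it travelled √(0.0² + 0.8²) ≈ 0.8 units.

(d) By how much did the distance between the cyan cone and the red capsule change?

+1.4

Before: roughly 4.2 units apart; after: 5.6. That's 1.4 units further apart.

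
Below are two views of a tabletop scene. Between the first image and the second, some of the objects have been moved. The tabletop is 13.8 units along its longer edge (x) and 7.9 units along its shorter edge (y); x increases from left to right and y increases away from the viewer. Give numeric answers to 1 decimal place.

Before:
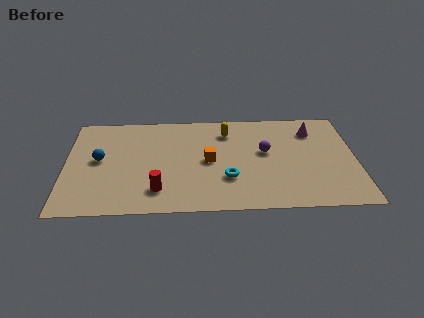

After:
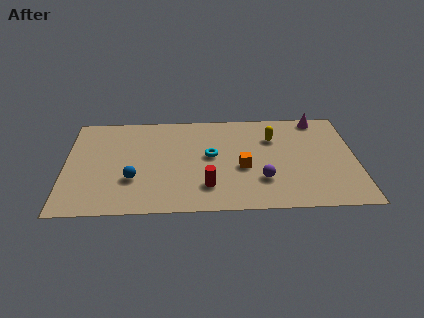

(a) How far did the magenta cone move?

1.0

The magenta cone was near (11.8, 6.1) before and (12.1, 7.1) after, so it travelled √(0.3² + 1.0²) ≈ 1.0 units.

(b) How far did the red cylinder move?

2.3

The red cylinder was near (4.4, 1.7) before and (6.7, 1.9) after, so it travelled √(2.3² + 0.2²) ≈ 2.3 units.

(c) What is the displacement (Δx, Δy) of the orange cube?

(1.6, -0.6)

The orange cube was at about (6.8, 3.9) and moved to about (8.4, 3.3).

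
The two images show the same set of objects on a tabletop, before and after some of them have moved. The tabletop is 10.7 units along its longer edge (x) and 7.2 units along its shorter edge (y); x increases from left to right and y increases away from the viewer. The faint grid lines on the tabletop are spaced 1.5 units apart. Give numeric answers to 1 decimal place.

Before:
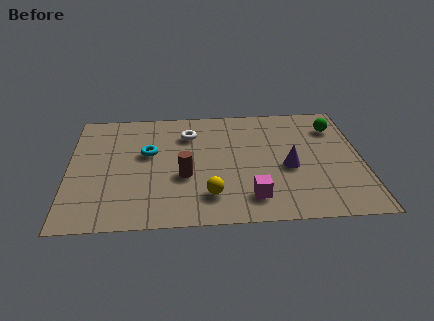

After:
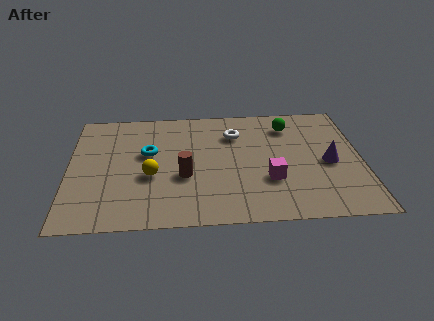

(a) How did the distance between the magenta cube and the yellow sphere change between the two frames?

+2.8

The distance was about 1.5 in the first image and 4.3 in the second, so they moved 2.8 units further apart.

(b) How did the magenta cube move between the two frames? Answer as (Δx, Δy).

(0.7, 1.0)

From the two frames, the magenta cube sits at roughly (6.6, 1.4) before and (7.3, 2.4) after.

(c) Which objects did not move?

the cyan torus and the brown cylinder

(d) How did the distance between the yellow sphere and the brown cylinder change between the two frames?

-0.3

Before: roughly 1.5 units apart; after: 1.2. That's 0.3 units closer together.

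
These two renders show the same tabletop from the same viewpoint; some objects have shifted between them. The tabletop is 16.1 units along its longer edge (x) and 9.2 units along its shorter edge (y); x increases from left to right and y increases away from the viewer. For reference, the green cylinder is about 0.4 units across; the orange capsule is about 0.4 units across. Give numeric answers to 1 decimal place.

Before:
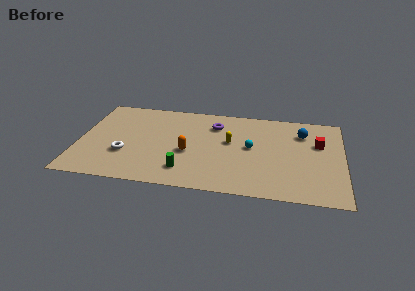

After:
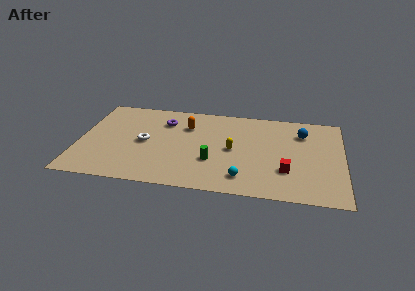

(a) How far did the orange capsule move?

2.8

The orange capsule moved from about (6.7, 3.8) to (6.5, 6.6), a distance of √(0.2² + 2.8²) ≈ 2.8.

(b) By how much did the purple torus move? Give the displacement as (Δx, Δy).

(-3.1, -0.1)

From the two frames, the purple torus sits at roughly (8.2, 7.0) before and (5.1, 6.9) after.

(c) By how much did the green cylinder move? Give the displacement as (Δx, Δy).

(1.6, 1.2)

The green cylinder was at about (6.6, 1.9) and moved to about (8.2, 3.1).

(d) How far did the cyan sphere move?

3.2

The cyan sphere moved from about (10.5, 4.9) to (10.1, 1.7), a distance of √(0.4² + 3.2²) ≈ 3.2.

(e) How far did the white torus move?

1.8

From (2.9, 3.1) to (4.0, 4.5), the white torus covered √(1.1² + 1.4²) ≈ 1.8 units.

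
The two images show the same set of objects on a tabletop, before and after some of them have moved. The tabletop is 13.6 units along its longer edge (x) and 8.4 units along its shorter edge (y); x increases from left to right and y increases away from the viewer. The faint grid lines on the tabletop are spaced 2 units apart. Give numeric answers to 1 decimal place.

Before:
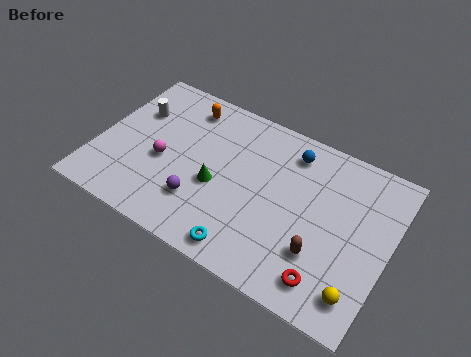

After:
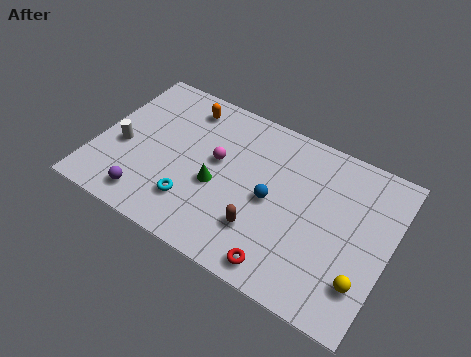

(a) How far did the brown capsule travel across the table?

2.7

The brown capsule was near (10.7, 2.5) before and (8.0, 2.3) after, so it travelled √(2.7² + 0.2²) ≈ 2.7 units.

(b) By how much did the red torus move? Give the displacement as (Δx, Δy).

(-2.0, -0.4)

The red torus was at about (11.2, 1.4) and moved to about (9.2, 1.0).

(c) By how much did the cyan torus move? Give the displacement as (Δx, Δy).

(-2.7, 1.1)

The cyan torus was at about (7.5, 1.0) and moved to about (4.8, 2.1).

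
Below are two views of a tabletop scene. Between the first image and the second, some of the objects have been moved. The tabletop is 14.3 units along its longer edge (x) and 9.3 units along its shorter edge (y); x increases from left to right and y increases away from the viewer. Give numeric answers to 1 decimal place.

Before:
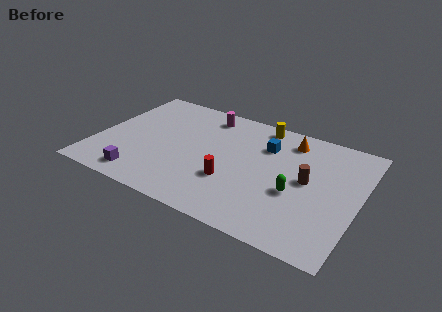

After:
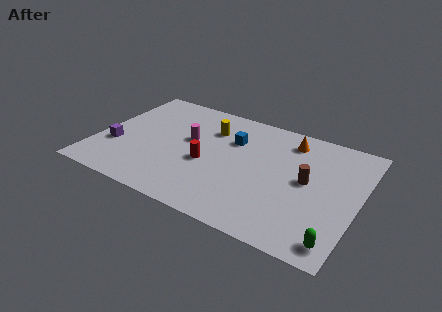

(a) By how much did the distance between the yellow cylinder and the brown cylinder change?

+1.4

The distance was about 4.5 in the first image and 5.9 in the second, so they moved 1.4 units further apart.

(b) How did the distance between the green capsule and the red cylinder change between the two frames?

+4.4

Before: roughly 3.5 units apart; after: 7.9. That's 4.4 units further apart.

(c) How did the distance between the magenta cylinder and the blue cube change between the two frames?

-1.2

They were about 3.7 units apart before and 2.5 after — 1.2 units closer together.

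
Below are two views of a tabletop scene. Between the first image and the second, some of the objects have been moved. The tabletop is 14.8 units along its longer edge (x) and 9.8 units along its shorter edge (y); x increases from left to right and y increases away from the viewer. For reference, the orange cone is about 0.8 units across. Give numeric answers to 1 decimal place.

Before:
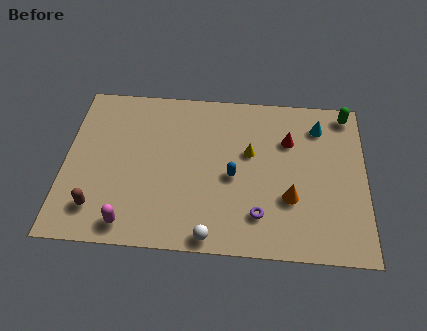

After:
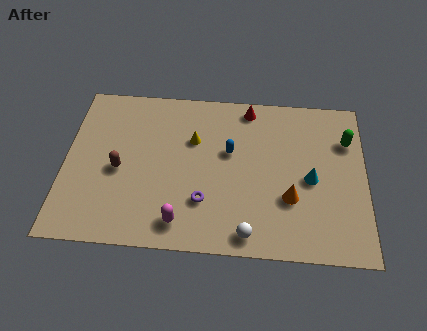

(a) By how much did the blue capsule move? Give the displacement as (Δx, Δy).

(-0.2, 1.5)

The blue capsule was at about (8.3, 4.4) and moved to about (8.1, 5.9).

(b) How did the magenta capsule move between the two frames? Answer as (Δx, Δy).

(2.5, 0.3)

From the two frames, the magenta capsule sits at roughly (3.3, 1.2) before and (5.8, 1.5) after.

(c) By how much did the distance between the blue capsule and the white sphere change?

+1.2

They were about 3.7 units apart before and 4.9 after — 1.2 units further apart.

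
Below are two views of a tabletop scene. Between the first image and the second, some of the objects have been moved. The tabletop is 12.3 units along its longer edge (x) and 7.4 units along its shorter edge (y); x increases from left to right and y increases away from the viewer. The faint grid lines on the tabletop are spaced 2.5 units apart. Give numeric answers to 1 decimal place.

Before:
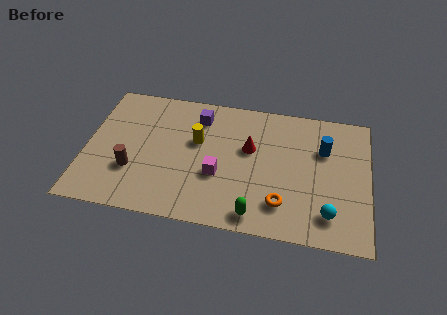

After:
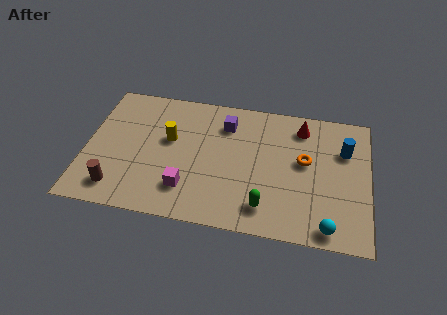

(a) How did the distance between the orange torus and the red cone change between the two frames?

-1.3

They were about 3.2 units apart before and 1.9 after — 1.3 units closer together.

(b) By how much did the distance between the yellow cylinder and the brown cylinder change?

+0.3

The distance was about 3.4 in the first image and 3.7 in the second, so they moved 0.3 units further apart.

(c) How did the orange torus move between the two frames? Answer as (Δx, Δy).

(0.9, 2.5)

The orange torus was at about (8.6, 1.7) and moved to about (9.5, 4.2).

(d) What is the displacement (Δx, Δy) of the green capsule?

(0.4, 0.5)

From the two frames, the green capsule sits at roughly (7.5, 0.9) before and (7.9, 1.4) after.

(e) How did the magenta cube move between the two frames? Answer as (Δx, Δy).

(-1.3, -1.0)

From the two frames, the magenta cube sits at roughly (5.8, 2.8) before and (4.5, 1.8) after.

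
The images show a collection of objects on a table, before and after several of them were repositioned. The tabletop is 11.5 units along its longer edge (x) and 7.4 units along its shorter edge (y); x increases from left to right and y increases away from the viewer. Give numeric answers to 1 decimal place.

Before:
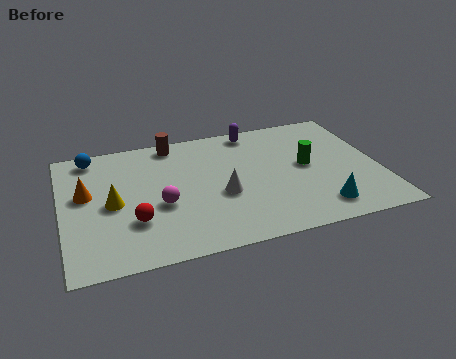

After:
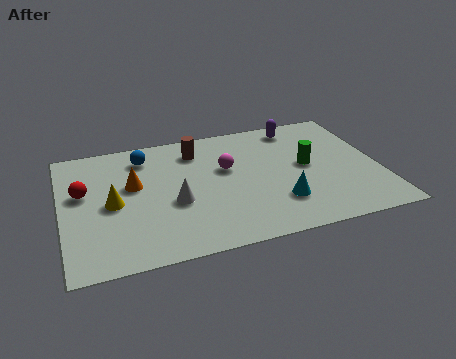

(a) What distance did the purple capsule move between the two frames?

1.6

From (7.2, 6.6) to (8.8, 6.4), the purple capsule covered √(1.6² + 0.2²) ≈ 1.6 units.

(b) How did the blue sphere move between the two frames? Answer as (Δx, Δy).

(1.9, -0.5)

The blue sphere started near (1.2, 6.5) and ended near (3.1, 6.0).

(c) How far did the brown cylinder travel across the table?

1.1

From (4.2, 6.6) to (5.0, 5.9), the brown cylinder covered √(0.8² + 0.7²) ≈ 1.1 units.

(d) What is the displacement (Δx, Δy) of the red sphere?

(-1.7, 2.1)

The red sphere started near (2.5, 2.3) and ended near (0.8, 4.4).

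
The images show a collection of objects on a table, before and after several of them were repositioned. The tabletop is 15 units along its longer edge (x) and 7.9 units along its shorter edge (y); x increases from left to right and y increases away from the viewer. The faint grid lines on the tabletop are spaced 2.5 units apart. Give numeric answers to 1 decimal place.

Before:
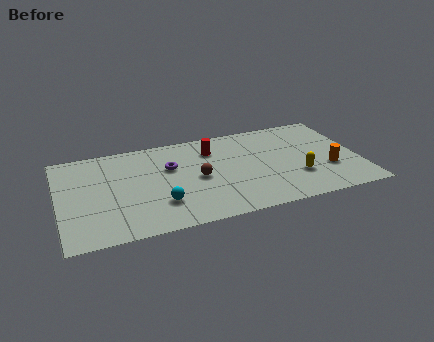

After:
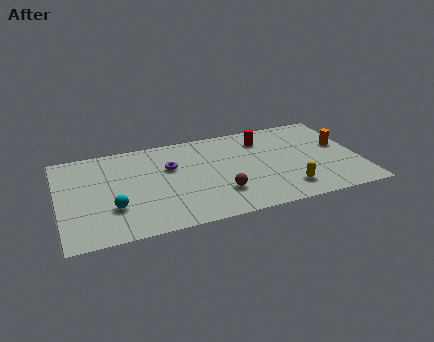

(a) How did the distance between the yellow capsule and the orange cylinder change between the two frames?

+2.6

The distance was about 1.6 in the first image and 4.2 in the second, so they moved 2.6 units further apart.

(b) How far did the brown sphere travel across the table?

1.9

From (6.9, 3.8) to (7.9, 2.2), the brown sphere covered √(1.0² + 1.6²) ≈ 1.9 units.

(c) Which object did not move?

the purple torus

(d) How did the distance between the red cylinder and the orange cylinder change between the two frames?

-2.4

Before: roughly 6.5 units apart; after: 4.1. That's 2.4 units closer together.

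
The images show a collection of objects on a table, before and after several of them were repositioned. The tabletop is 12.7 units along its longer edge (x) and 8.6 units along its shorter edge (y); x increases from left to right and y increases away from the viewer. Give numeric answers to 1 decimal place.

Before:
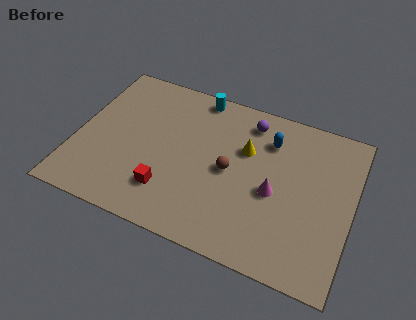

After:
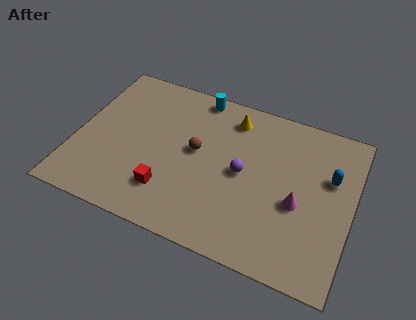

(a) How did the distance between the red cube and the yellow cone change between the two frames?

+0.8

Before: roughly 4.7 units apart; after: 5.5. That's 0.8 units further apart.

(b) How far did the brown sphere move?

1.7

The brown sphere moved from about (7.1, 4.2) to (5.5, 4.7), a distance of √(1.6² + 0.5²) ≈ 1.7.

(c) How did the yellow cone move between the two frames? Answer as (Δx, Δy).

(-0.8, 1.5)

The yellow cone started near (7.7, 5.6) and ended near (6.9, 7.1).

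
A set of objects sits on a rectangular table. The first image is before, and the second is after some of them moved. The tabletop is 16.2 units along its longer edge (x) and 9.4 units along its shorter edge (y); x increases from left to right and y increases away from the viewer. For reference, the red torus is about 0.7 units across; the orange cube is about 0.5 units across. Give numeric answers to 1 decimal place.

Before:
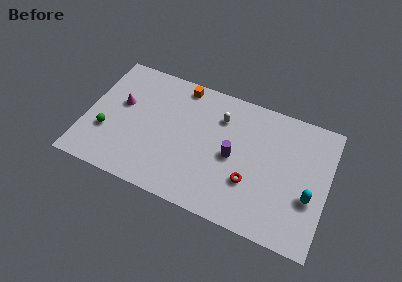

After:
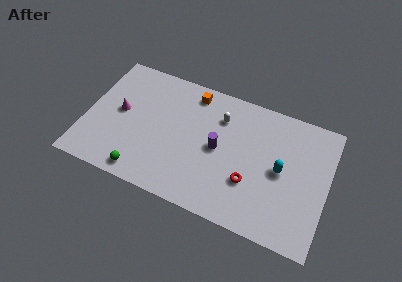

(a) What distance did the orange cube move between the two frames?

0.9

From (6.0, 8.4) to (6.8, 8.1), the orange cube covered √(0.8² + 0.3²) ≈ 0.9 units.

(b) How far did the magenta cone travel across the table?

0.6

From (2.2, 5.6) to (2.2, 5.0), the magenta cone covered √(0.0² + 0.6²) ≈ 0.6 units.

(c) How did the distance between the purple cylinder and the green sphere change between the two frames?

-2.6

The distance was about 8.5 in the first image and 5.9 in the second, so they moved 2.6 units closer together.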